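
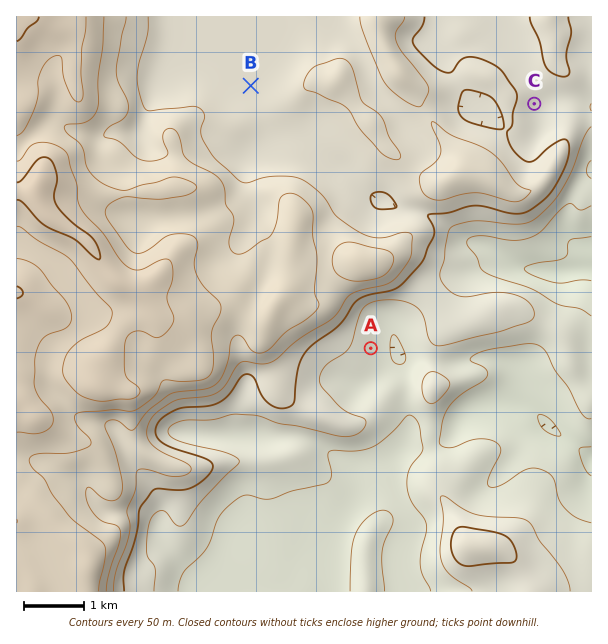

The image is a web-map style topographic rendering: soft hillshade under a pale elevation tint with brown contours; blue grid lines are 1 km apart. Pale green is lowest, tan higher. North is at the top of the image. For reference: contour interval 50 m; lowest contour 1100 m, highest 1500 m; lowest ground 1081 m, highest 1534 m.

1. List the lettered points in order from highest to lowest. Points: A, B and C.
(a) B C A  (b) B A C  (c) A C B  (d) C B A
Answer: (a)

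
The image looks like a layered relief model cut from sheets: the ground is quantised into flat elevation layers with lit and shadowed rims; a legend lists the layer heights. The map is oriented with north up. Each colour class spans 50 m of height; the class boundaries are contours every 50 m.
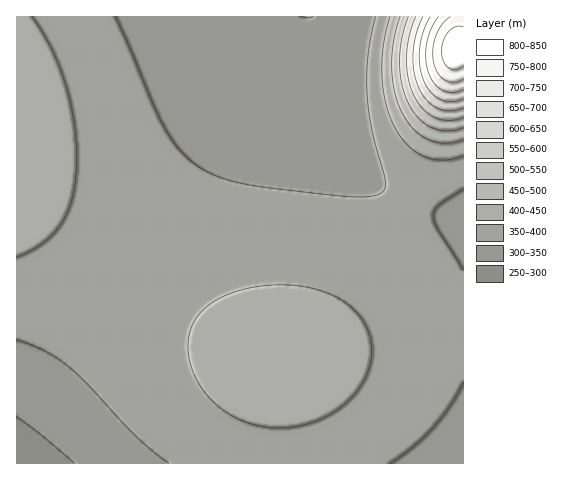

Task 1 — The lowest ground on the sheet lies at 270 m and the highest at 840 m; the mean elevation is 380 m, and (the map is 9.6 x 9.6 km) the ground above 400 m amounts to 19.5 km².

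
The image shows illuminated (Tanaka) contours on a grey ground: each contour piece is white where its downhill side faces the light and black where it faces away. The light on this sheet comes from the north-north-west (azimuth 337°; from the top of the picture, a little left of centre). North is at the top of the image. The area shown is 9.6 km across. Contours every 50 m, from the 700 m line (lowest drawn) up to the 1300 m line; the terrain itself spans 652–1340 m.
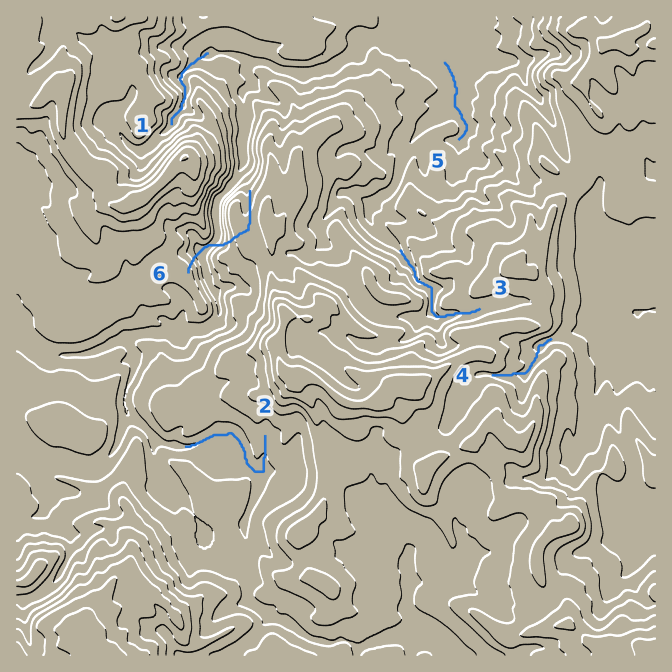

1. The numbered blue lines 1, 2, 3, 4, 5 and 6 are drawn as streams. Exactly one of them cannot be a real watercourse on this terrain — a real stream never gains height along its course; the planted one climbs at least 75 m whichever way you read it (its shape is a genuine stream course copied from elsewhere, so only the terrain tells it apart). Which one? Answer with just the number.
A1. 6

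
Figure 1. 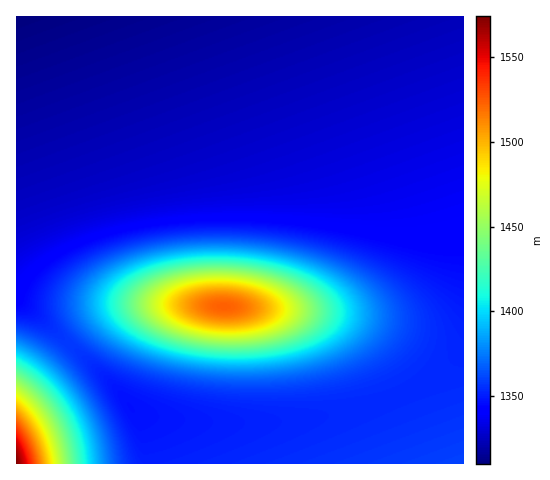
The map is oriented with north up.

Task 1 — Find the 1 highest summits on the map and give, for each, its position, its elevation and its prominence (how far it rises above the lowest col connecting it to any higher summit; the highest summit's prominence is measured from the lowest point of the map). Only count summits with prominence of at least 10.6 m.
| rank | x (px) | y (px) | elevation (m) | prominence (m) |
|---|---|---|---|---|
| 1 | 223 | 306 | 1523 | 166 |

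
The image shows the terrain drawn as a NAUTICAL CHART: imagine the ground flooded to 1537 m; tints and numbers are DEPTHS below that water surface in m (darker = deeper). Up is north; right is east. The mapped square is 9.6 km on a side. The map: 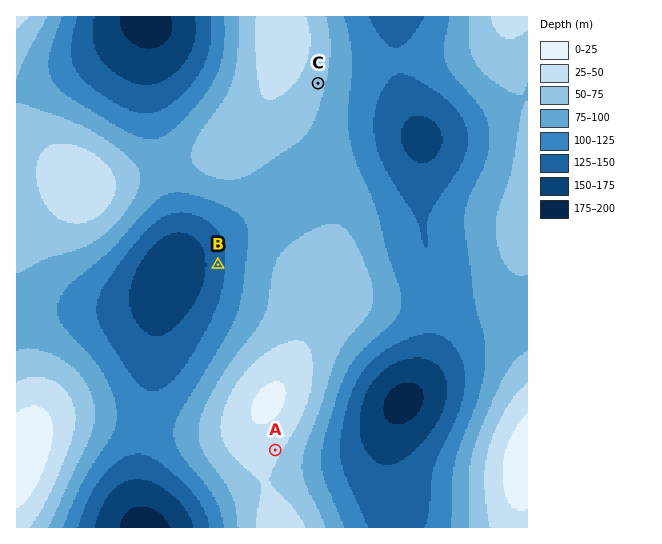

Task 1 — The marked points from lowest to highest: B C A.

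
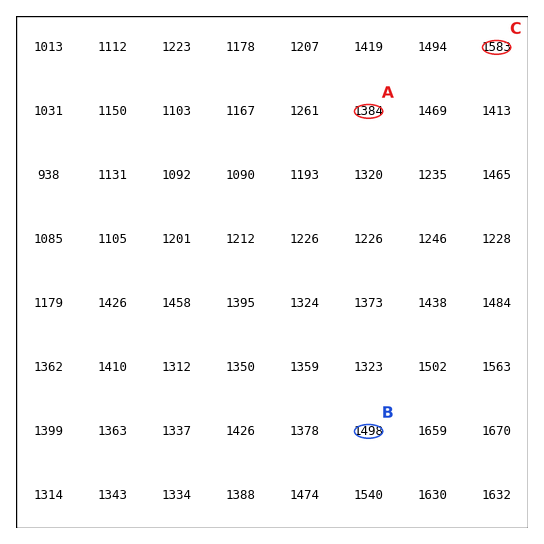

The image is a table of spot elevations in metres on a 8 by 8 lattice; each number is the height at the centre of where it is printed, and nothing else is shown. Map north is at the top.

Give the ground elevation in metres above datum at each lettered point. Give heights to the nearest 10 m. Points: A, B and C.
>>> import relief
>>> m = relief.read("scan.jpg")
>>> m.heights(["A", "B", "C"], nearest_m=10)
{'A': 1380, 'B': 1500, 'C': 1580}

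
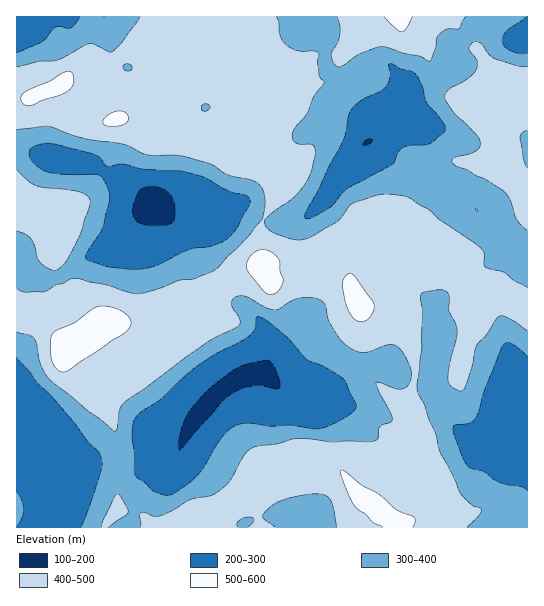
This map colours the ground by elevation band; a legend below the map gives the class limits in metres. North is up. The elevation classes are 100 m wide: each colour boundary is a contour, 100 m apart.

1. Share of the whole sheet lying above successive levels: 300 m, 78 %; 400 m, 48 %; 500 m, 3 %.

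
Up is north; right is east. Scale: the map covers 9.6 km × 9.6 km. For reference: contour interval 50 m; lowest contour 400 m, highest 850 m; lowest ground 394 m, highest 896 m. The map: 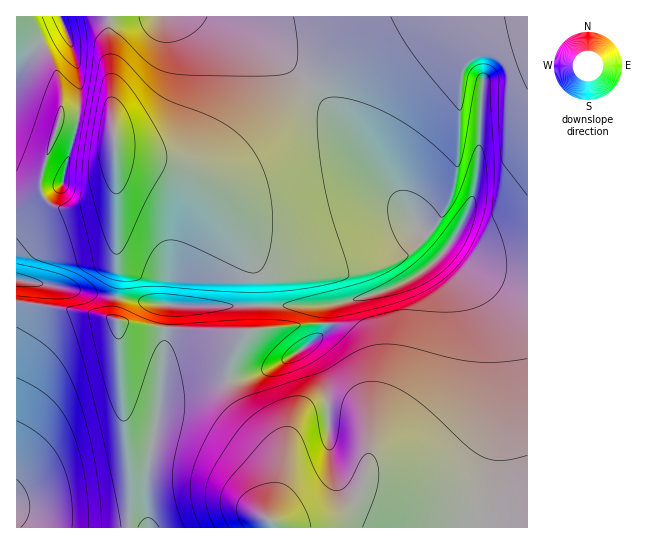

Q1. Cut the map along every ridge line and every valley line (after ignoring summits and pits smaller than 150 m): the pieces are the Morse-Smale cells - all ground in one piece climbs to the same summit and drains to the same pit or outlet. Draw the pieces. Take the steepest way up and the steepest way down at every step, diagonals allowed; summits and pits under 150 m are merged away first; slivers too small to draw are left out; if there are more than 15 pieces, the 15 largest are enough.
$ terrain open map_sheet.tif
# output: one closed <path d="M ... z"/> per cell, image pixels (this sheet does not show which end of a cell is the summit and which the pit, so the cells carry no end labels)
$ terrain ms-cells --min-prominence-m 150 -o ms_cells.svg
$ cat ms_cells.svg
<path d="M527 16l-315 1 29 12 18 12 26 20 35 36 64 81 35 51 25 22-18 18-21 14-31 12-45 10-164 0-148-25 0 248 511-1z"/><path d="M211 16l-151 1 9 21 10 33 0 47-16 65-47 32 0 64 71 14 78 12 164 0 36-8 28-9 24-12 16-12 11-13-25-22-35-51-64-81-35-36-26-20-18-12z"/><path d="M59 16l-43 1 1 198 46-32 14-58 3-18-1-36-10-33z"/>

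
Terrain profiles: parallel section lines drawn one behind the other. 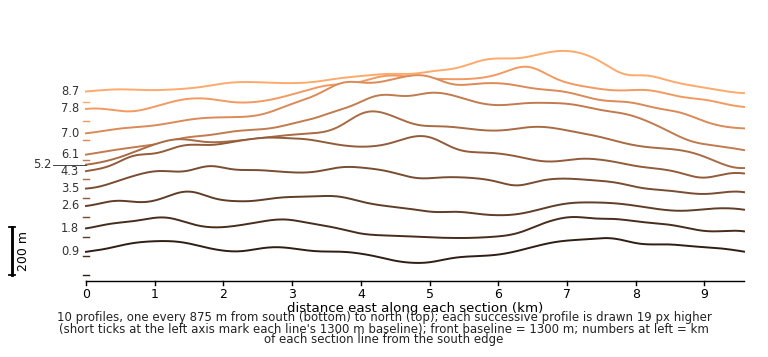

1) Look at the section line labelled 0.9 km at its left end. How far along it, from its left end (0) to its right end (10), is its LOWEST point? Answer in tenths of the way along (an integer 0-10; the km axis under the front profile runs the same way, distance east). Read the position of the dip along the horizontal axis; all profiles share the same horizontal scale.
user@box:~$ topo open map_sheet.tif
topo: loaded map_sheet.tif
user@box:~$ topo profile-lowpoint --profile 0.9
5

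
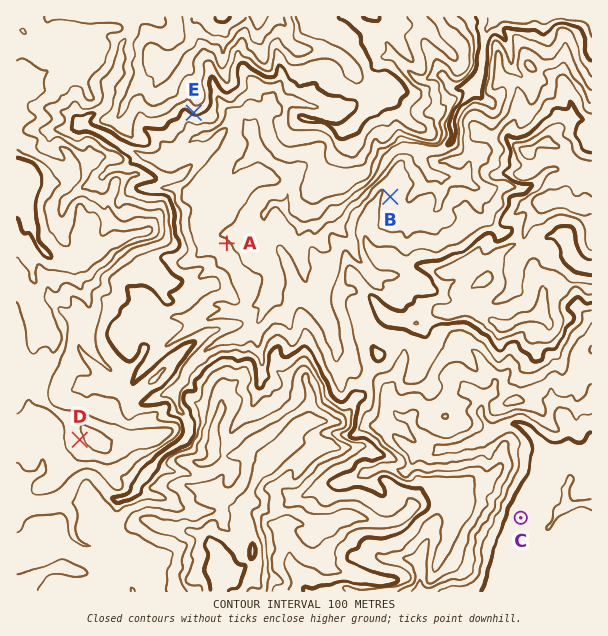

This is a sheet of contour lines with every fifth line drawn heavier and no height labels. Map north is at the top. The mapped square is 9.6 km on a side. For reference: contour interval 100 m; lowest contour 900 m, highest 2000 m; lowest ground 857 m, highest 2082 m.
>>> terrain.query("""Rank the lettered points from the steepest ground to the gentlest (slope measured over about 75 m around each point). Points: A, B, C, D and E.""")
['E', 'D', 'B', 'A', 'C']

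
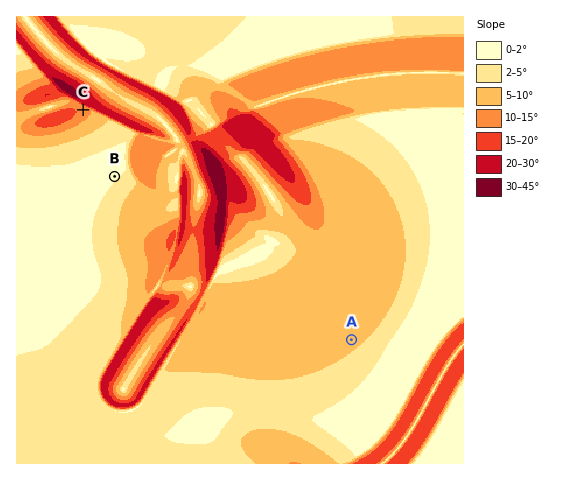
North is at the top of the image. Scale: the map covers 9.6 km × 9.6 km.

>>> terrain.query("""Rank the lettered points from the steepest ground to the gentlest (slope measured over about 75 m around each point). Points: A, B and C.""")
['C', 'A', 'B']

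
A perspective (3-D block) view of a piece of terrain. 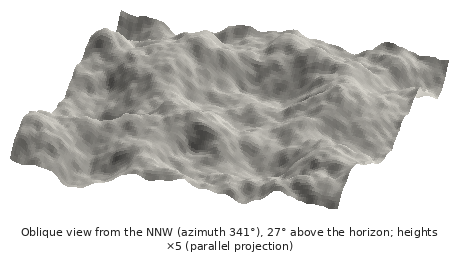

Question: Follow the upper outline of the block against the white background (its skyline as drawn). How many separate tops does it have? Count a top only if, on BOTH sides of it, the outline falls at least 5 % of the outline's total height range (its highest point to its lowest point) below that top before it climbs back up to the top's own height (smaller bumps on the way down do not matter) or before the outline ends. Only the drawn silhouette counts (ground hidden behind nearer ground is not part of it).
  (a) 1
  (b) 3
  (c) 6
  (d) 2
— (b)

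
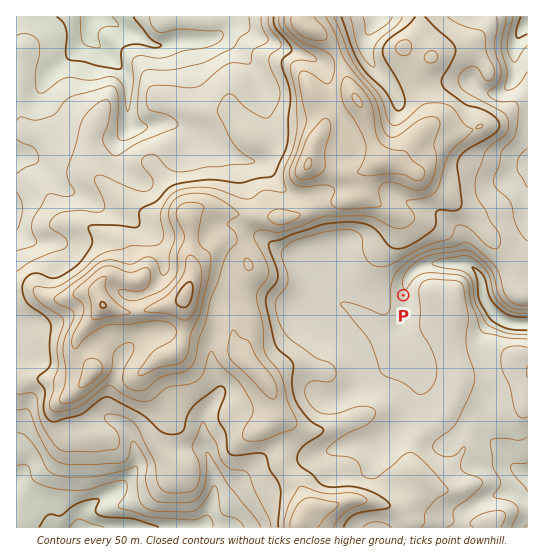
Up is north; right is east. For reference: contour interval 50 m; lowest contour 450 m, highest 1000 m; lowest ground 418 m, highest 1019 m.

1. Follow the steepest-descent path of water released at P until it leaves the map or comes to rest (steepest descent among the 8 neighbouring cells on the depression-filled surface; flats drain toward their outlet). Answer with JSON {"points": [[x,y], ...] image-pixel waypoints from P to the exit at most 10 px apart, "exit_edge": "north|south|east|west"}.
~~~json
{"points": [[403, 295], [406, 285], [411, 274], [422, 266], [433, 263], [443, 263], [454, 263], [465, 263], [475, 270], [481, 281], [483, 291], [486, 302], [494, 313], [505, 321], [515, 323], [526, 323], [527, 323]], "exit_edge": "east"}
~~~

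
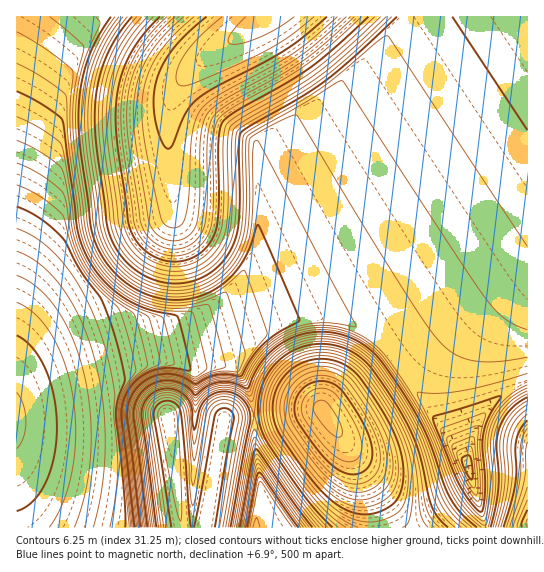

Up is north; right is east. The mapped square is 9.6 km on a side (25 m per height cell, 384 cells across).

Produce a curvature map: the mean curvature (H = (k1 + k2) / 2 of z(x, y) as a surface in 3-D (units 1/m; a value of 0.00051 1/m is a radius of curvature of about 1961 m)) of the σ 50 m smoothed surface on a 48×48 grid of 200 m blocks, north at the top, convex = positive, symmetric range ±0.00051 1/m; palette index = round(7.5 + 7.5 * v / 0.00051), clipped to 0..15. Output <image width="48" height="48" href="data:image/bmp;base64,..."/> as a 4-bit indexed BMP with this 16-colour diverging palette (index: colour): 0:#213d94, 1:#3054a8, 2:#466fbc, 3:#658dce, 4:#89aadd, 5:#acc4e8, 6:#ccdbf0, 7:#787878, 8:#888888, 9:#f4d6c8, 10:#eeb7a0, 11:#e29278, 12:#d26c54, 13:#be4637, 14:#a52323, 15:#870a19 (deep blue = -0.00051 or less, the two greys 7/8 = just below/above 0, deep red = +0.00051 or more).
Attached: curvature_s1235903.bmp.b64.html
<image width="48" height="48" href="data:image/bmp;base64,Qk32BAAAAAAAAHYAAAAoAAAAMAAAADAAAAABAAQAAAAAAIAEAAATCwAAEwsAABAAAAAAAAAAlD0hAKhUMAC8b0YAzo1lAN2qiQDoxKwA8NvMAHh4eACIiIgAyNb0AKC37gB4kuIAVGzSADdGvgAjI6UAGQqHAHd3d3d3CaqqWqqmGHJ4iIiId4iIiINZq3d3d3d2CaqqSaqoBzWIiIiIiIiIiHBoiHd3d3d2CqqqOaqpBTiIiIiIiIiIiGB4iHd3d3d0GqqrKaqpAXiIiIiIiIiIiDKIiHd3d3dzOqqrGaqqA4iIiIiIiIiIiAWIiHd3d3dxWqqrKKqpBoiIiIiIiIiIhgeIiHd3d3dwaqqrGKqpB4iIiIiImIiIghiIiHd3d3dwiqqrGKqpCIiIiIiImYiIRTeZmXd3d3dwmqqrCKqoCZiIiIiIiIiGN1WZmXd3d3dgqqqrCKqoCZmYiIiIiIhyeHOZmXd3d3dhzMy7CLu6GZmZiIiIiIg2iIVZmXd3d3dgzd3dOMzIKZmZmIiIiIVIiIc2mXd3d3dwnd3dOMzEWZmZmZiIiHJ4iIh0SHd3d3d1Ct3cJ8ygiZmZmZmIiDaIiIiIU3d3d3d3QFiDADQDmZmZmZmZhEeIiIiIh3d3d3d3djEUd2VTiZmZmZmZc3iIiIiIiHd3d3d3d3d4iIh1SZmZmZmXNoiIiIiIiHd3d3d3d4iIiIiHQ4mZmZljZ4iIiIiIiHd3d3d3d4iIiIiIdjRoh2M3eIiIiIiIiHd3d3d3dlVWeIiIiHZDM0Z4iIiIiIiIiHd3d3d1RWZlRXiIiIiHd4iIiIiIiIiIiHd3d3ZGiJmZhkZ4iIiIiIiIiIiIiIiIiHd3d2SImZmZmYRoiIiIiIiIiIiIiIiIiHd3d0iJmZmZmZhHiIiIiIiIiIiIiIiIiHd3dHiJmZmZmZl0eIiIiIiIiIiIiIiIiHd3dIiZmZmZmZmFaIiIiIiIiIiIiIiIiHd3VoiZmZmZmZmWWIiIiIiIiIiIiIiIiHd3R4iZmZmZmZmYR4iIiIiIiIiIiIiIiHd3SIiZmZmZiIiIR4iIiIiIiIiIiIiIiHd3R4iIiIiIiIiIR4iIiIiIiIiIiIiIiHd3R4iIiIiIiIiIR4iIiIiIiIiIiIiIiHd3R4iIiIiIiIiIR4iIiIiIiIiIiIiIiHd3SIiIiIiIiIiHR4iIiIiIiIiIiIiIiHd3SIiIiIiIiIiHR4iIiIiIiIiIiIiIiHd3SIiIiIiIiIiHR4iIiIiIiIiIiIiIiHd3SIiIiIiIiIiGR4iIiIiIiIiIiIiIiHd3SIiIiIiIiIh1NniIiIiIiIiIiIiIiHd3SIiIiIiIiHdndFeIiIiIiIiIiIiIiHd3SIiIiIiIiHeIiGRniIiIiIiIiIiIiHd3R4iIiIiIiIiIiIdVeIiIiIiIiIiIiHd3VoiIiIiIiIiIiIiGR3iIiIiIiIiIiHd3ZYiIiIiIiIiIiIiIdGeIiIiIiIiIiHd3dIiIiIiIiIiIiIiIh1Z4iIiIiIiIiHd3dXiIiIiIiIiIiIiIiHVniIiIiIiIiHd3d0iIiIiIiIiIiIiIiIhWeIiIiIiIiHd3h1aIiIiIiIiIiIiIiIiFZ4iIiIiIiHd3iHR4iIiIiIiIiIiIiIiHVniIiIiIiHd4iHZIiIiIiIiIiIiIiIiIdWeIiIiIiA=="/>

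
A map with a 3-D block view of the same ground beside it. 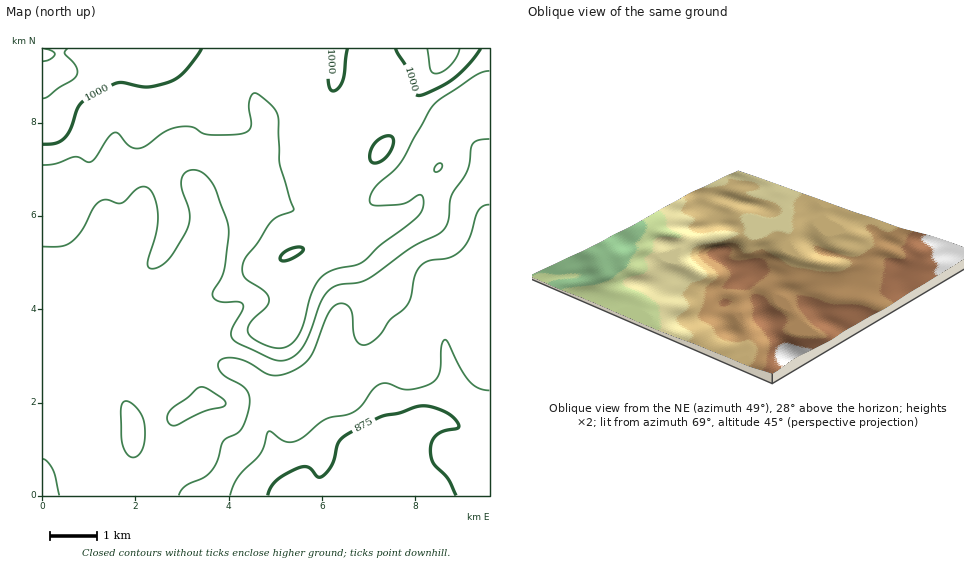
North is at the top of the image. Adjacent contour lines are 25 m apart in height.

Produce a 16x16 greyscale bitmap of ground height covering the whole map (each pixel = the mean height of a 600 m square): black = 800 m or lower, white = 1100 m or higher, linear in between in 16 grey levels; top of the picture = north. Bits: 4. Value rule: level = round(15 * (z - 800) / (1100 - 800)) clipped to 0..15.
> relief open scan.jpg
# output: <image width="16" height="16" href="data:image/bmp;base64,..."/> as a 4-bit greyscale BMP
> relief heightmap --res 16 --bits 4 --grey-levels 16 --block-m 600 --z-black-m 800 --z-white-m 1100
<image width="16" height="16" href="data:image/bmp;base64,Qk32AAAAAAAAAHYAAAAoAAAAEAAAABAAAAABAAQAAAAAAIAAAAATCwAAEwsAABAAAAAAAAAAAAAAABEREQAiIiIAMzMzAERERABVVVUAZmZmAHd3dwCIiIgAmZmZAKqqqgC7u7sAzMzMAN3d3QDu7u4A////AGd3dlREMzREZ3d3ZVRDM0RneHd2VUQzRGd3eHZmVURFd3d3ZnZmZlV3d3d4l2ZmVXd3d3iYZmZVd3d3iZmHdlV3d3d5qpmHZYd3h3iZmZh2iHeHiJmZmYeIiIeImZqYh6mZiJmZmqiIupmZmZqZmYi7qqmZmqmamLuqqpmqqau6"/>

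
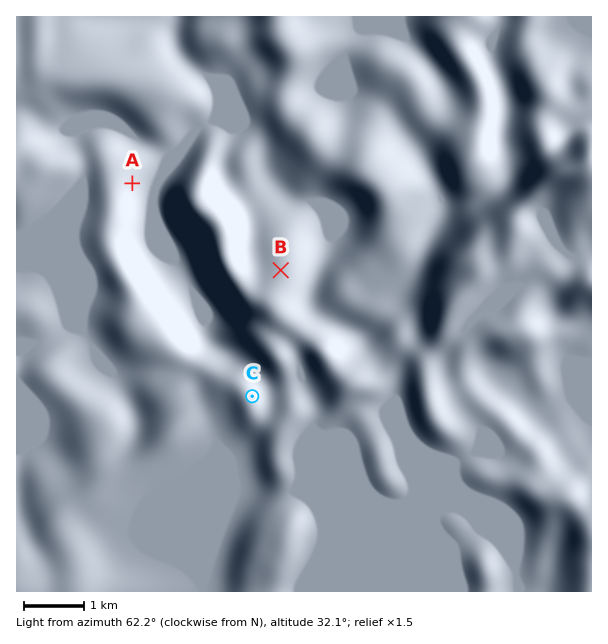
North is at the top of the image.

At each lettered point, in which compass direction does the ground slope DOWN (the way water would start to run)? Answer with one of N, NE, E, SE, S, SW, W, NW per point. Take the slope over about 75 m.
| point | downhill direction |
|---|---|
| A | E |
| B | NE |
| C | NE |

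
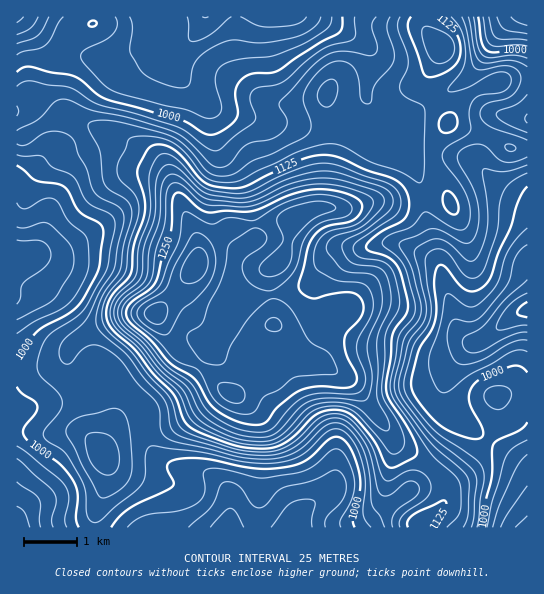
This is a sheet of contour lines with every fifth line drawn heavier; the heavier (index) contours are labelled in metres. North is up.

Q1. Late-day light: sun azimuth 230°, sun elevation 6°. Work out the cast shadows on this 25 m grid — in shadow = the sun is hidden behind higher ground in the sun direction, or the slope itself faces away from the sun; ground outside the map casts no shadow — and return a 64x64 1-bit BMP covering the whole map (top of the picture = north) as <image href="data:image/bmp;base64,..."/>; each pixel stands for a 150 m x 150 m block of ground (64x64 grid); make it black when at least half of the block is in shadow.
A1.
<image width="64" height="64" href="data:image/bmp;base64,Qk0+AgAAAAAAAD4AAAAoAAAAQAAAAEAAAAABAAEAAAAAAAACAAATCwAAEwsAAAIAAAAAAAAA////AAAAAAAAAAAAAAAAcAAAAAAAAAD4AAAAAAAAAPgAAAAAAAAB/AAAAAAAAAH8AAAAAAAAAf4AAAAAAAAB/gAAAAAAAAP+AAAAAAAAD/4AAAAAAAAf/AAAAAAAAH/wAAAAAAAA/+AAAAAAAAH/wAAAAAAAA/+AAAAAAAAD/4AAAAAAAAf/AAAAAAAAD/8AAAAAAAAP/wAAAAAAAB//gAAAAAAAP/+AAAAAAAB//8AAAAAAAH//wAAAAAAAP//gAAAAAAAP/+AAAAAAAAP/8QAAAAAAAf+BAAAAAAAAPwAAAAAAAAB/AAAAAAAAH/8AAAAAAAAf/gAAAAAAAA/+AAAAAAAAD/4AAAAAgAB//gAAAAHAGP/8AAAAAcAc//wAAAABwAwf/AAAAAGAAAD4AAAAAAAAAAAAAAABAAAAAGAAAAO4AAAA8AAAB/4A8YDwAAAH/g//wfAAAA//H//B8AAAD/+f/+PgAAAP/4f/4+AAAB//g//jwAAAH/8B/+AAAAA//wB/4AAAAH//AB/AAwAB//8AAYAPAA///gAAAD8AP//8AAAAcQD///AAAAAAAf//wAAAAAAB//8AAAAAAAH/+AAAAAAAAHgAAAAAAAYAAAAAAAAAfwAAAAAAAAD/AAAAAAAAAf8AAAAAAAAD/wAAAAAAAAf/AAAAAAAAD/8AAAAAAAAP/w=="/>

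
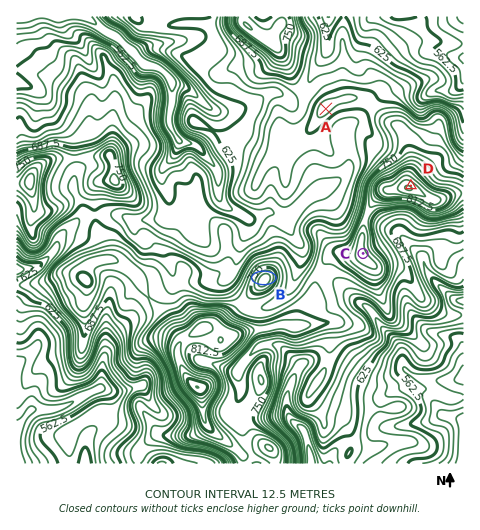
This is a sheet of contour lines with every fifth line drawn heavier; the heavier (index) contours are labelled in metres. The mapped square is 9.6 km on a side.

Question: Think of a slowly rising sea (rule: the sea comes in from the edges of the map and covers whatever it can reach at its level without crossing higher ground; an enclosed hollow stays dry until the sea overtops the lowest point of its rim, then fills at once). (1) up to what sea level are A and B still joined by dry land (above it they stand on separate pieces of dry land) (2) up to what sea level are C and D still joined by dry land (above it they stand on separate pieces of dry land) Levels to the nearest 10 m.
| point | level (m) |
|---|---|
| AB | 690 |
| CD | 770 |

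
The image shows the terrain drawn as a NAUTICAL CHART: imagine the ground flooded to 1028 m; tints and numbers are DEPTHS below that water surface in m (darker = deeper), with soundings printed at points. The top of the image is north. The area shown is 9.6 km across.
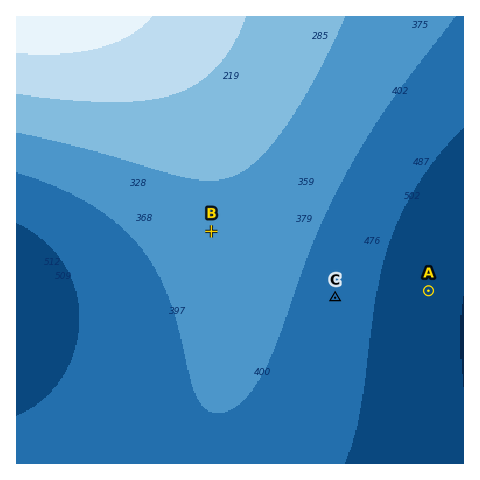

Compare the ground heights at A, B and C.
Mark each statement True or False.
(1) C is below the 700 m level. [True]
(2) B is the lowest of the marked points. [False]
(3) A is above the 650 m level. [False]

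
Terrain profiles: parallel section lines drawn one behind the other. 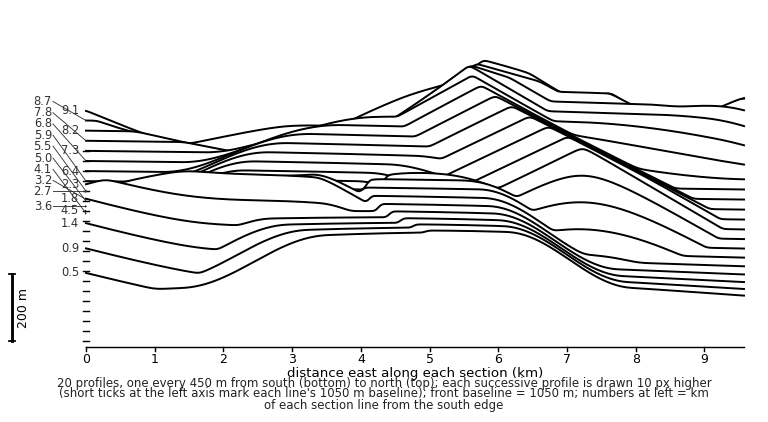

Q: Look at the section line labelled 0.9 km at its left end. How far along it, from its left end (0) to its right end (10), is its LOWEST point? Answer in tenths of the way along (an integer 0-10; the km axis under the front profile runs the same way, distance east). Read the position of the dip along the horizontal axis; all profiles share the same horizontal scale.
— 10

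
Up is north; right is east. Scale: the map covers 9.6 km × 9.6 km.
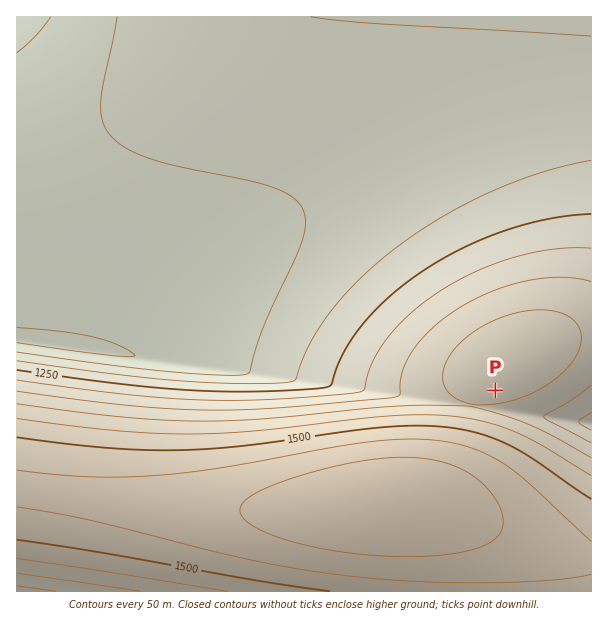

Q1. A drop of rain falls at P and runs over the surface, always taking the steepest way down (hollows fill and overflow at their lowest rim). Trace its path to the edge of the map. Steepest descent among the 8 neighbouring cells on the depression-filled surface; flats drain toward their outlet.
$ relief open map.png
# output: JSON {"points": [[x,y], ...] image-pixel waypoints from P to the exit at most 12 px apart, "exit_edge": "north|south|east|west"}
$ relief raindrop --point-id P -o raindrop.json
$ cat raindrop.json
{"points": [[495, 390], [495, 402], [501, 410], [513, 411], [525, 413], [537, 416], [549, 417], [561, 419], [573, 420], [585, 422], [591, 423]], "exit_edge": "east"}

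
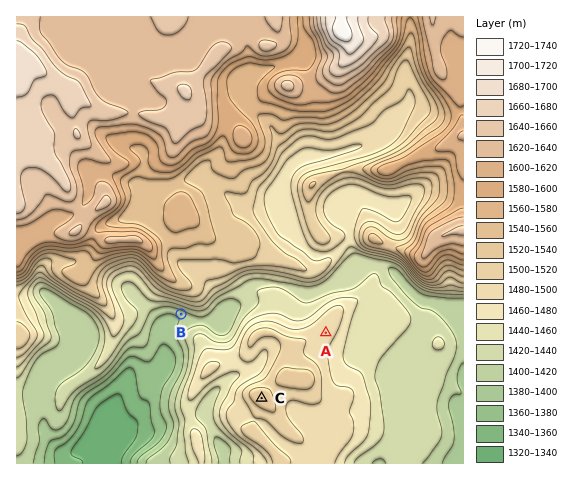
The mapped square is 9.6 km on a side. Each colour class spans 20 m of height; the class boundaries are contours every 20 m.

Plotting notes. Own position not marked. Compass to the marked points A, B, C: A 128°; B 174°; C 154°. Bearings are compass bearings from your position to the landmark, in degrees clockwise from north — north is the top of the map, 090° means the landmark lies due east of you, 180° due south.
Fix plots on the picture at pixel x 170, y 211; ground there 1570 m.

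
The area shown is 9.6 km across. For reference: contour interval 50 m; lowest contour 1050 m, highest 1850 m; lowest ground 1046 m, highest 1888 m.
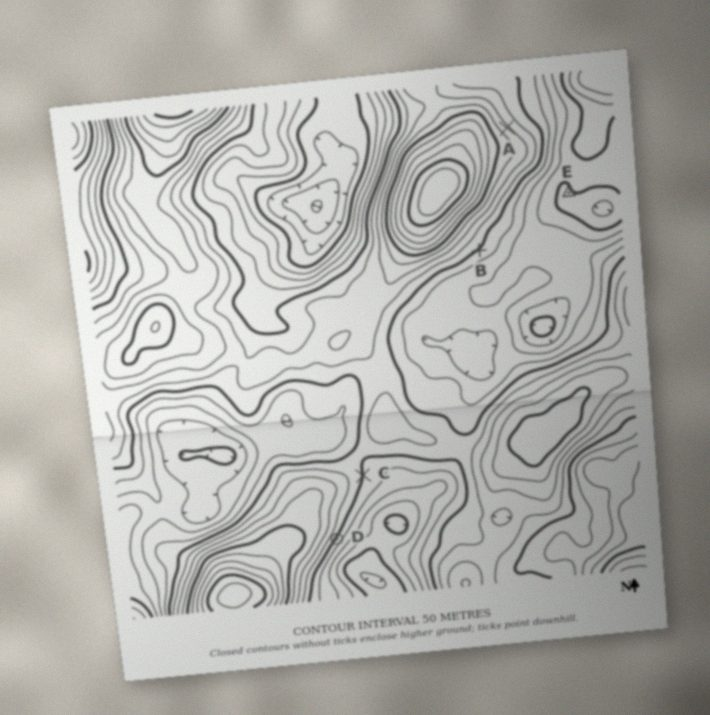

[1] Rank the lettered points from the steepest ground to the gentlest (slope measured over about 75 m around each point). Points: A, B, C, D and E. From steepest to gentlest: D A B C E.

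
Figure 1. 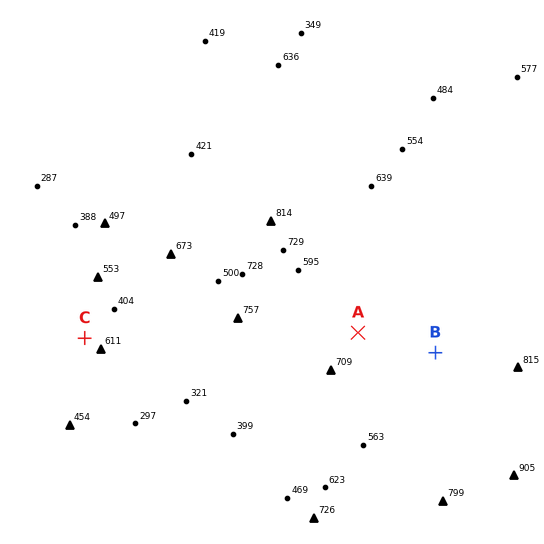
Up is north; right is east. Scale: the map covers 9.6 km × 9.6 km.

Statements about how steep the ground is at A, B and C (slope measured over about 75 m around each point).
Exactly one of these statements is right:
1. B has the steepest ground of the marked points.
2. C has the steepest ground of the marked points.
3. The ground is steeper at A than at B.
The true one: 2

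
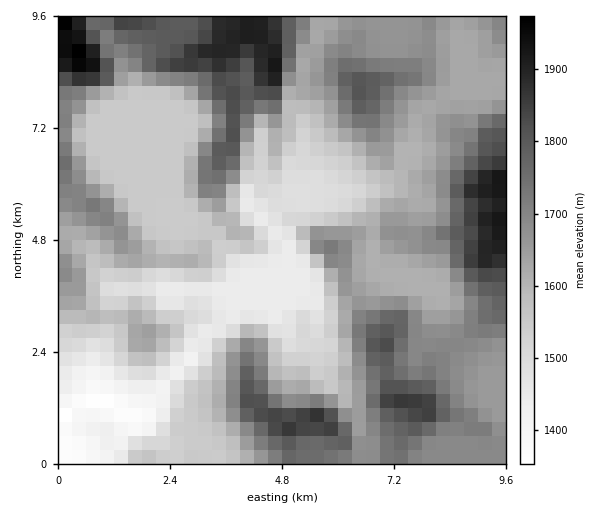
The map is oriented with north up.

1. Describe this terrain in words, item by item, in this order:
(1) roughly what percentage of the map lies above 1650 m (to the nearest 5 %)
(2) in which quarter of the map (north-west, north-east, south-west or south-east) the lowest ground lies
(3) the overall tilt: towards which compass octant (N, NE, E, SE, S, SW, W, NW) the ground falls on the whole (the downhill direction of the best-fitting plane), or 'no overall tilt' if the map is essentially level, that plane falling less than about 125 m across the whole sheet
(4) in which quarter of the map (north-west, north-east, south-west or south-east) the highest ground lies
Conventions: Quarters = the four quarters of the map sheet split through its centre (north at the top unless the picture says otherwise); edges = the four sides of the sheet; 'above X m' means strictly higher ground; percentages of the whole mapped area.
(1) About 45 % of the map lies above 1650 m.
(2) Look to the south-west quarter for the lowest ground.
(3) The general tilt is down to the south-west (the land rises towards the north-east).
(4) Look to the north-west quarter for the highest ground.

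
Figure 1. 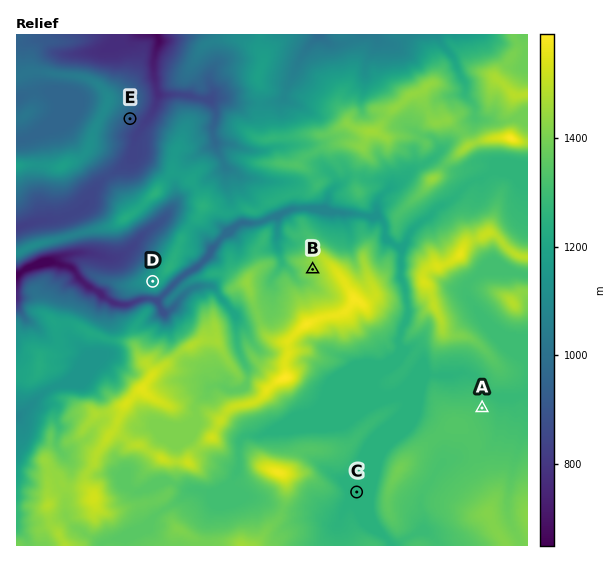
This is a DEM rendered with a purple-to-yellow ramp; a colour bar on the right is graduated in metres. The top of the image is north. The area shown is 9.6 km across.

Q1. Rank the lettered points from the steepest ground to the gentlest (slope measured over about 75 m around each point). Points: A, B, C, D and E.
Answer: E D B A C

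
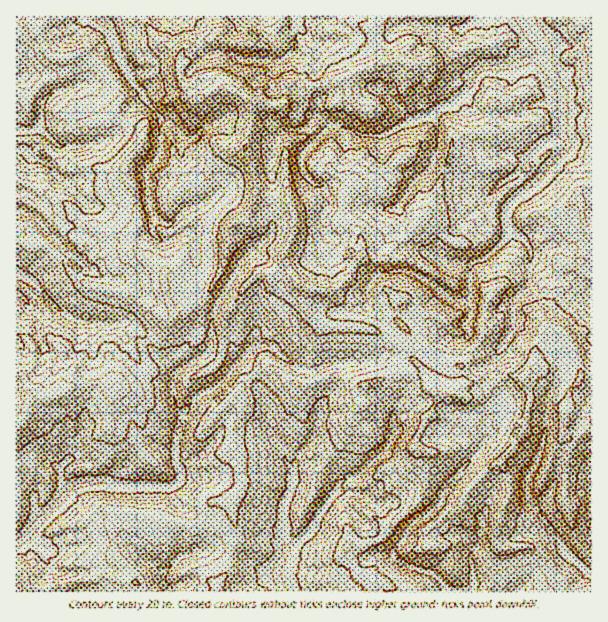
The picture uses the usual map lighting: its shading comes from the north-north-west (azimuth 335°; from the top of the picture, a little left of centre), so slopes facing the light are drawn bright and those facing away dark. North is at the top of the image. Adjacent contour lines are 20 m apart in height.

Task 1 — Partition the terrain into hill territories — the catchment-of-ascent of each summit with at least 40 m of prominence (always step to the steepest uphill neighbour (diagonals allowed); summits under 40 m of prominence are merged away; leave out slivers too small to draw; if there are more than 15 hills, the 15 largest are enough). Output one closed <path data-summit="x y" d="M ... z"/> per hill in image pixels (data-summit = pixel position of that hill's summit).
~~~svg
<path data-summit="245 147" d="M591 16l-63 0 1 10 13 19 1 13-36 9-24 1-8 7-6 15-16 14-12 4-12 8-22 6-21 12-26 0-9-6-7 0-12-4-24 22-6 7-1 11 6 13 5 5 9 4 7 8 0 13-4 6 0 12 2 8 11 9-1 13 8 7 30 14-7 14 1 13-3 4-41 7-22 19 5 23-5 12-8-2-24-20-17-1 3-12-2-28-30-15 12-18 4-9 31-29 1-9-4-7 0-12 3-8 1-18-2-12 2-7 0-9 6-15 12-9 13 2 15-16 0-16-5-8 0-10 3-8 0-22-4-9 9 2 18-1 5-6 0-7-15-10-18 1-12-1-3-3-280 1 0 276 3 0 5-12 3-3 36 35 14 7 13 4 42 0 12 11 4 10 16 13 10 11 0 29 4 12 4 4-7 24-1 12-10 0-23-14-6 2-3 3-2 20-10 16-1 9-9 0-6-4-14 2-2-20-10-4-10 0-8 9-9-5-9 10-2 11-5 9-8-8-11-1 1 107 575-1 0-106-7-5-22-4-7 3-15 28 0 6 9 12-2 4-17 1-34 14-18 2-8 7-9-18-18 1-7-2-11-18 14-15 2-7 16-23 16-13 8-12 4-8 1-16 12-20 0-6-9-13 3-9-1-12 22-36 0-26 15-16 1-23 9 3 13 10 21 3 17 12 2-1z"/><path data-summit="524 378" d="M533 260l-4 4 0 20-15 16 0 26-22 36 1 12-3 9 9 13 0 6-12 20-1 16-4 8-8 12-16 13-16 23-2 7-14 15 11 18 7 2 18-1 9 18 8-7 18-2 34-14 17-1 2-4-9-12 0-6 16-29 22 0 13 5 0-193-19-13-21-3z"/><path data-summit="27 413" d="M27 278l-3 3-5 12-3 1 0 189 11 3 8 8 5-9 2-11 9-10 9 5 8-9 10 0 10 4 2 20 14-2 6 4 9 0 1-9 8-12 2-18 2-6 3-3 6-2 23 14 11-1 0-11 7-22-8-18 1-26-5-7-22-20-4-10-12-11-42 0-13-4-14-7z"/><path data-summit="410 63" d="M527 16l-230 0 2 3 12 1 18-1 15 10 0 7-5 6-26 0 3 8 0 22-3 8 0 10 5 8 0 16 12 10 14 4 7 0 9 6 14 2 12-2 21-12 22-6 9-7 15-5 9-7 7-7 6-15 5-5 8-3 19 0 37-10-2-12-12-16z"/><path data-summit="296 228" d="M318 115l-3 0-7 11-5 4-13-2-12 9-6 15 0 9-2 7 2 12-1 18-3 8 0 12 4 7-1 9-31 29-4 9-12 18 30 15 2 28-3 12 11-1 9 4 26 20 5-2 3-10-5-23 22-19 41-7 3-4-1-13 7-14-30-14-8-7 1-13-11-9-2-8 0-12 4-6 0-13-7-8-9-4-10-12 0-17 29-28z"/>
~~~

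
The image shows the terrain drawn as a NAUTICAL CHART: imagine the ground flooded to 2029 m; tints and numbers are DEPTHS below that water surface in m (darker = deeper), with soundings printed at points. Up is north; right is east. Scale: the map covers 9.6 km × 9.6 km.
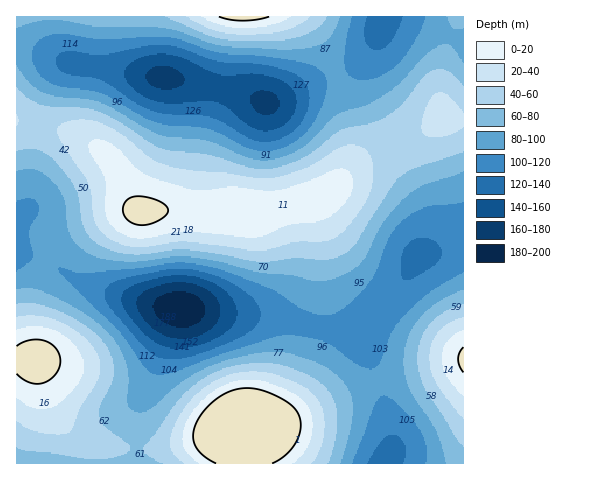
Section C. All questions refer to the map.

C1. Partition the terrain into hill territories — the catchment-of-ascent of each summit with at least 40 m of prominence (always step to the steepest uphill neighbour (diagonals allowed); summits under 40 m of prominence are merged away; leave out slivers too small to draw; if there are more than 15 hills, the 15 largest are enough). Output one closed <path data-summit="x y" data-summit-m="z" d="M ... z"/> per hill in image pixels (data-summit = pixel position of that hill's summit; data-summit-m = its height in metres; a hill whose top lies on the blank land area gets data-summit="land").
<path data-summit="land" d="M463 16l-79 0-11 30-17 19-85 37-6 0-27-10-60-13-105-15-35-13-21-3-1 205 26 6 28 17 25 12 56 16 59 8 60 4 45 12 35 5 14 0 10-15 24-28 20-34 12-3 34-2z"/><path data-summit="land" d="M188 309l-11 2-23 64-14 29-3 15 0 45 247 0 2-2 6-13 0-15-10-41-17-47-2-13-13 0-35-5-45-12-47-2z"/><path data-summit="land" d="M24 254l-8 1 0 208 120 1 4-60 14-29 17-52 7-14-37-7-46-14-25-12-28-17z"/><path data-summit="land" d="M383 16l-366 0-1 31 22 4 35 13 105 15 60 13 27 10 6 0 85-37 17-19z"/><path data-summit="land" d="M463 252l-33 1-12 3-20 34-24 28-10 16 1 12 15 39 12 49 0 15-7 15 79-1z"/>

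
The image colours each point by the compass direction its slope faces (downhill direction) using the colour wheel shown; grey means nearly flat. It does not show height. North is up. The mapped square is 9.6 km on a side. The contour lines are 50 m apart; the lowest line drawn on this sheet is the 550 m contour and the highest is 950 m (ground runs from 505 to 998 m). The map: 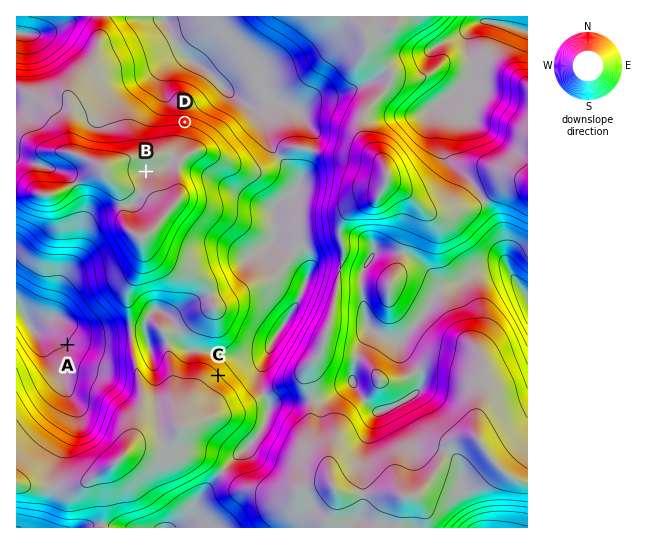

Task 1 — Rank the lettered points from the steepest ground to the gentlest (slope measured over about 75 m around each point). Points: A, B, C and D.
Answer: D C A B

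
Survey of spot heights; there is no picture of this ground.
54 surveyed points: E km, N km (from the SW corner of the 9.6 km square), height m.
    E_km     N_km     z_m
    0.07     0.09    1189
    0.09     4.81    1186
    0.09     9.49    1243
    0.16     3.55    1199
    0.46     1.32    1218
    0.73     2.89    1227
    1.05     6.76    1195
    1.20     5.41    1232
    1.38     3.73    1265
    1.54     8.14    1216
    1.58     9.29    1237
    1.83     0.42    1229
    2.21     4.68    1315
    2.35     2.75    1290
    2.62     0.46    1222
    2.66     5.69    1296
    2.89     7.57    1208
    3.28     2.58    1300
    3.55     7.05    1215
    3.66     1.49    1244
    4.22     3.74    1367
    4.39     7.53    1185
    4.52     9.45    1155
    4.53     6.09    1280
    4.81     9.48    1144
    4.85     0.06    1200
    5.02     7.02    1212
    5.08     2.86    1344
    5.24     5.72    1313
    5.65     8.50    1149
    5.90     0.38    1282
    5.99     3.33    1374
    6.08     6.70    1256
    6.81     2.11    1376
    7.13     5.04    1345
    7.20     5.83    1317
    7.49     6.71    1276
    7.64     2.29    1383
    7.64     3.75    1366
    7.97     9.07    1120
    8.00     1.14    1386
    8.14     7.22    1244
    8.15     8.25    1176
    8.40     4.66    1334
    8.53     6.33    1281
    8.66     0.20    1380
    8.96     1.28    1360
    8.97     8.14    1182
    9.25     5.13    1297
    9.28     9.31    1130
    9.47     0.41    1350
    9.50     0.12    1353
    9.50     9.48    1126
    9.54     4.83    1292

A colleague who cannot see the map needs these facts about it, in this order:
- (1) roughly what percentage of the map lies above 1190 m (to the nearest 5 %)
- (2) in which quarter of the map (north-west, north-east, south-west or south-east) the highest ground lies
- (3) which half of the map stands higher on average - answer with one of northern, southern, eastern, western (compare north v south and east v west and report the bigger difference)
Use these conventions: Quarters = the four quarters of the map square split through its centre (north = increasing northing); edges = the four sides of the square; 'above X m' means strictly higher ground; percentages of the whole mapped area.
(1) Roughly 85 % of the ground is higher than 1190 m.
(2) The highest ground is in the south-east quarter.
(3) The southern half stands higher on average than the northern half.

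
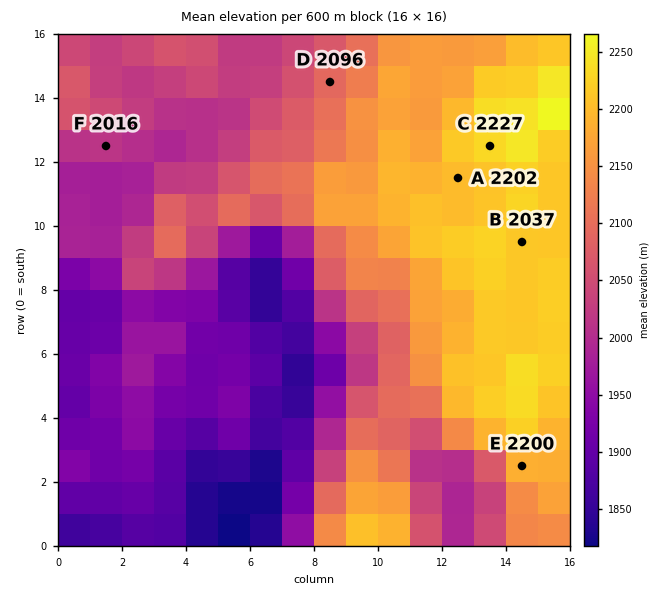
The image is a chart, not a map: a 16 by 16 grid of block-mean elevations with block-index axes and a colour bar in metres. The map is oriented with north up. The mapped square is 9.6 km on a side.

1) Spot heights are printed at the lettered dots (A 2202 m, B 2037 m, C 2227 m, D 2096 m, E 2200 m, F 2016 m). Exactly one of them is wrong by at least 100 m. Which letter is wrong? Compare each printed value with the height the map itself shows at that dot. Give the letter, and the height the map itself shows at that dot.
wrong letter B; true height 2212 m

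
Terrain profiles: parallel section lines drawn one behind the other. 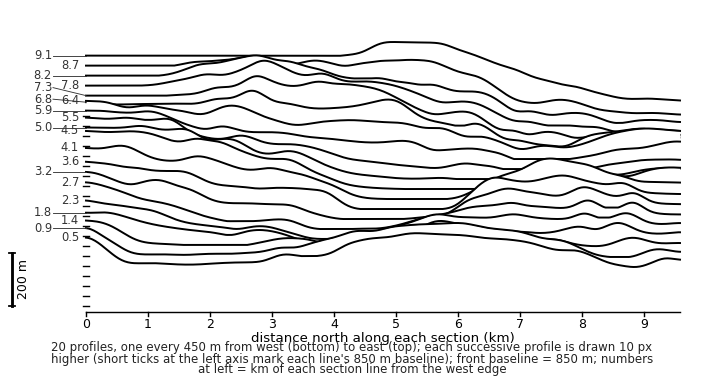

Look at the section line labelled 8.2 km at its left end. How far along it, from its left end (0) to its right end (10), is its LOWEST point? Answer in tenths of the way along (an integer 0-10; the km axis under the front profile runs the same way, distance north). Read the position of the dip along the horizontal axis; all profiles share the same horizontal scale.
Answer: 9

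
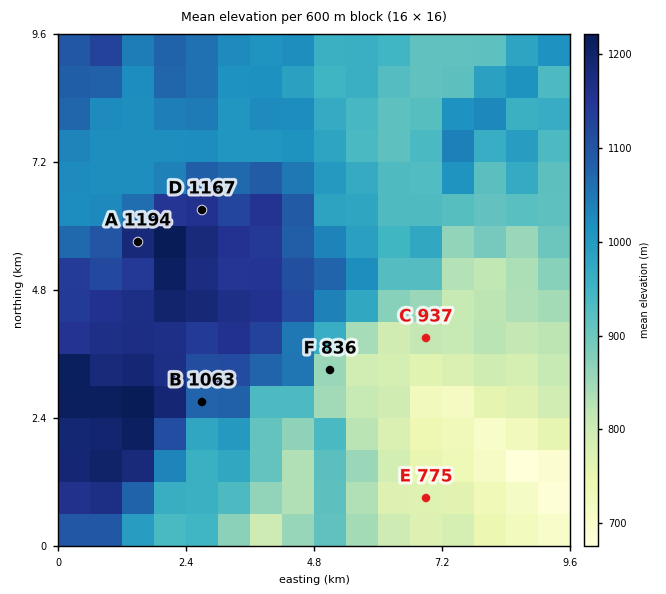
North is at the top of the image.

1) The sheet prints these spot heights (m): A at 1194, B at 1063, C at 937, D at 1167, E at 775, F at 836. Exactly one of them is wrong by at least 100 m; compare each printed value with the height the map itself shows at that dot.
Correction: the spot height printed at C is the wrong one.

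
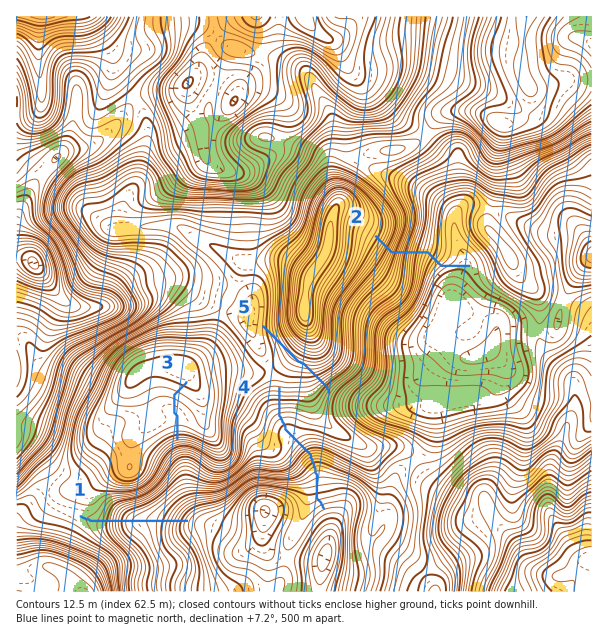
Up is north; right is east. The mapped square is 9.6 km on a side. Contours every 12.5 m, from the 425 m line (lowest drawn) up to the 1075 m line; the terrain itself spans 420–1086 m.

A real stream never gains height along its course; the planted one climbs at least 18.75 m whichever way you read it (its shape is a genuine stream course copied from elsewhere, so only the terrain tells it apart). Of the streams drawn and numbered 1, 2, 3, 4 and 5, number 5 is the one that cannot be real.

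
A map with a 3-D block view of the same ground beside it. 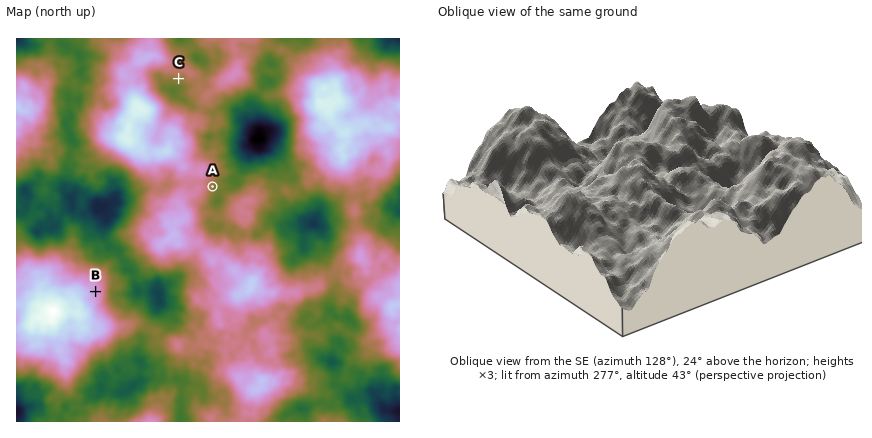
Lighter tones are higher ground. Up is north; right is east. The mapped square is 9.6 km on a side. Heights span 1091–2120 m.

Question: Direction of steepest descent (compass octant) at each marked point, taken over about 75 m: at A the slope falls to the E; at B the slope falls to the E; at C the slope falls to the S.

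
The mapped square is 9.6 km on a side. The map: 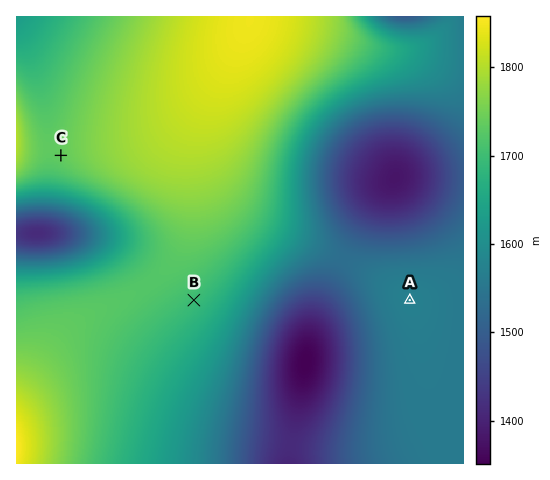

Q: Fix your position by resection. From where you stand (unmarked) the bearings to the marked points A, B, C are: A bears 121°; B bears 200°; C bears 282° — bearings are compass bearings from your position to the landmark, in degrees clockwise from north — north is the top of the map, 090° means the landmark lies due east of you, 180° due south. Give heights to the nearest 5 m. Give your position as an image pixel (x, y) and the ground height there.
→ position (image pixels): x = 233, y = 193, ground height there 1760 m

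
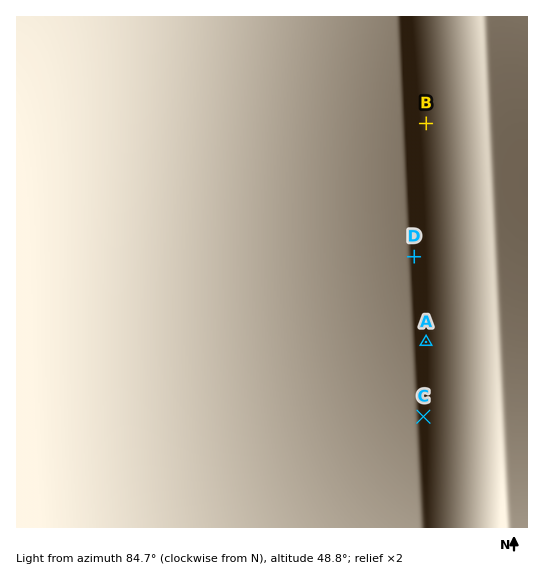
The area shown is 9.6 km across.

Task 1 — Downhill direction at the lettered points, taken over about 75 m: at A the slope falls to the W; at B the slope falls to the W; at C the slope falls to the W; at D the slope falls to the W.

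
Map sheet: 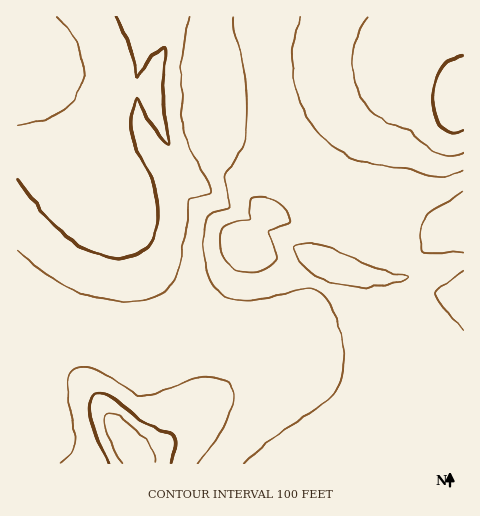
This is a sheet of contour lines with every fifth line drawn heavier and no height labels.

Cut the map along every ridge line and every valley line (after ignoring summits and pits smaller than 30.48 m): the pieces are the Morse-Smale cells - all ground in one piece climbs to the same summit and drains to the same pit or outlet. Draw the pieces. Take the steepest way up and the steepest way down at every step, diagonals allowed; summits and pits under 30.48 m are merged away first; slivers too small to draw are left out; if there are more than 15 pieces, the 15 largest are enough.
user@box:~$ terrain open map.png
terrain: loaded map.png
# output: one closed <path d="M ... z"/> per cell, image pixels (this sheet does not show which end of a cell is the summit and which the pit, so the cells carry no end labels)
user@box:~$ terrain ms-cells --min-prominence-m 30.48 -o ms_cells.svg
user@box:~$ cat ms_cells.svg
<path d="M197 16l-181 1 1 285 11 0 33 20 45 16 33 4 32-6 22-10 15-10 17-21 13-25 9-26 21-31 12-40 0-26-8-32-10-63 0-31-6 10-8 4-24 7-15 0-7-4-5-6z"/><path d="M270 212l-6 4-17 28-14 36-13 22-18 18-24 13-28 7-33 0-56-18-33-20-11 0-1 161 447 1-3-6-15-10-71-46-40-21-30-11-18-4-27 2-16 7-24 18 62-56 22-23 13-19 14-31-2-2 9-28-1-17-44 4z"/><path d="M347 217l-10 0-1 24-8 21 2 2-20 41-29 32-55 49 17-11 21-8 22-1 18 4 30 11 40 21 89 60 1-226-38-3z"/><path d="M463 16l-200 1-2 14 1 21 10 63 8 32 0 26-12 35 1 4 23 9 45-5 1-35 6-20 16-27 39-46 19-35 7 3 23 16 11 11 5 9z"/><path d="M420 53l-4 2-7 16-10 17-35 42-16 22-10 29-1 35 26 3 63 14 37 2 1-141-5-11-11-11z"/><path d="M262 16l-63 0-2 16 5 6 7 4 15 0 32-11 5-7z"/>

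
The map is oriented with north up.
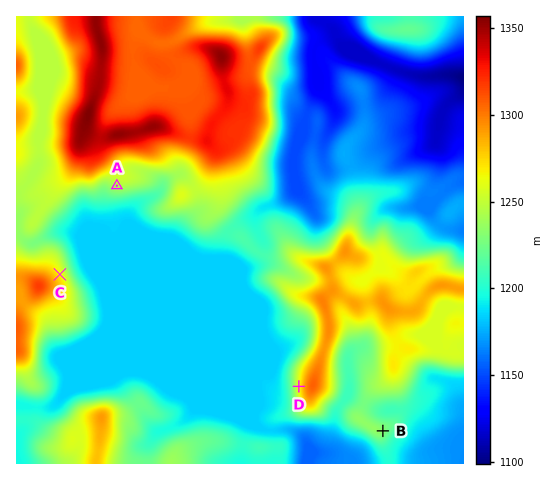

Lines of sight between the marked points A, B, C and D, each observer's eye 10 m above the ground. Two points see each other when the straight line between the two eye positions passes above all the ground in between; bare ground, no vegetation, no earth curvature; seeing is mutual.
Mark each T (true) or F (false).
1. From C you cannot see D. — F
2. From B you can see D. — F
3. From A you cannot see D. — F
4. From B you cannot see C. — T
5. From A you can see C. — T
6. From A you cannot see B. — T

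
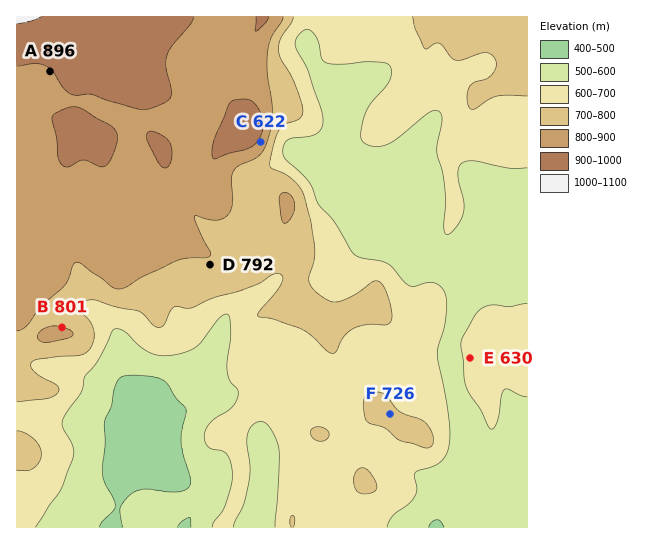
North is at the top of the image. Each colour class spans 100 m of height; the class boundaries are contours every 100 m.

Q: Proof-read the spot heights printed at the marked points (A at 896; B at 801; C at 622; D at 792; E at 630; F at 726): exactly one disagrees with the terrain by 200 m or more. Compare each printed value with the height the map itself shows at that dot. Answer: C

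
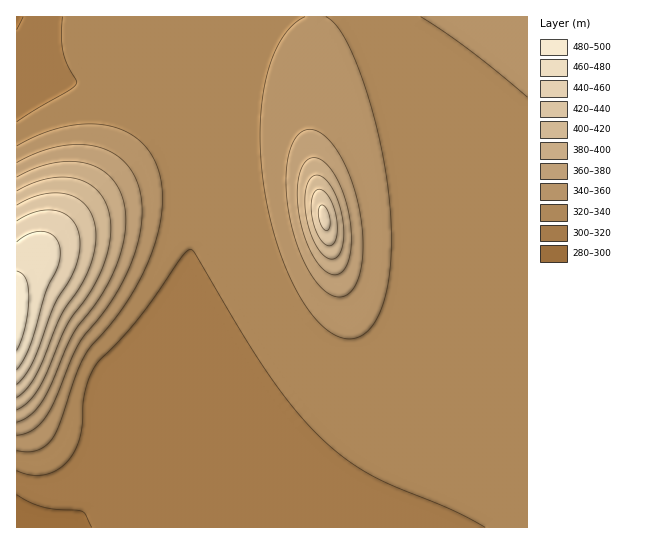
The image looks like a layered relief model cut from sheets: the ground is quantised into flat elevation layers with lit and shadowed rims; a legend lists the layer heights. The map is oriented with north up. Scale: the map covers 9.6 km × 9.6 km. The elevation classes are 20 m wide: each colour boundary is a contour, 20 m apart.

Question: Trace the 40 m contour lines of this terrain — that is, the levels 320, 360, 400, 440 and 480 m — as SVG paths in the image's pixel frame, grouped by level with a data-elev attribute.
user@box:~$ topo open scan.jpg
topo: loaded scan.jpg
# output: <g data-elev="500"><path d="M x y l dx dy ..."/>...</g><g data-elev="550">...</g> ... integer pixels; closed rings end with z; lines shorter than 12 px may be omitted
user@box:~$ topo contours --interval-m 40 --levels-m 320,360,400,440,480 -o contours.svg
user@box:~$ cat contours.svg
<g data-elev="320"><path d="M17 471l14 4 14 0 13-6 11-10 6-9 5-12 2-13 2-31 5-15 5-11 5-8 36-37 19-25 28-42 5-5 4-1 4 4 47 79 27 42 28 37 26 28 24 20 26 16 22 11 56 23 34 17"/><path d="M62 17l-1 20 2 14 4 12 9 16 1 4-7 7-53 32"/></g><g data-elev="360"><path d="M17 435l8-1 8-4 13-13 9-16 23-56 27-35 15-23 9-20 7-18 5-19 1-19-2-21-7-17-12-15-16-9-20-4-22 1-24 6-22 11"/><path d="M336 297l7-1 7-3 5-8 4-10 4-28-3-33-8-33-14-29-8-11-8-7-8-4-7 0-5 2-6 5-4 8-3 10-3 27 3 31 7 29 12 28 14 18 7 6z"/></g><g data-elev="400"><path d="M17 410l11-8 10-12 8-16 21-49 20-28 10-16 10-27 4-25-2-16-6-15-9-11-12-6-15-4-16 1-17 5-17 8"/><path d="M327 258l4 1 4-1 6-7 3-13-1-17-5-19-6-15-9-9-8-3-5 4-4 8-1 12 1 15 3 15 5 13 7 10z"/></g><g data-elev="440"><path d="M17 384l8-8 7-13 22-57 19-33 5-15 2-15-1-10-4-10-6-7-8-4-11-2-11 1-12 4-10 6"/><path d="M325 230l2 0 2-1 1-10-3-9-5-5-3 2-1 8 3 9z"/></g><g data-elev="480"><path d="M17 350l8-24 4-29-3-18-4-5-5-3"/></g>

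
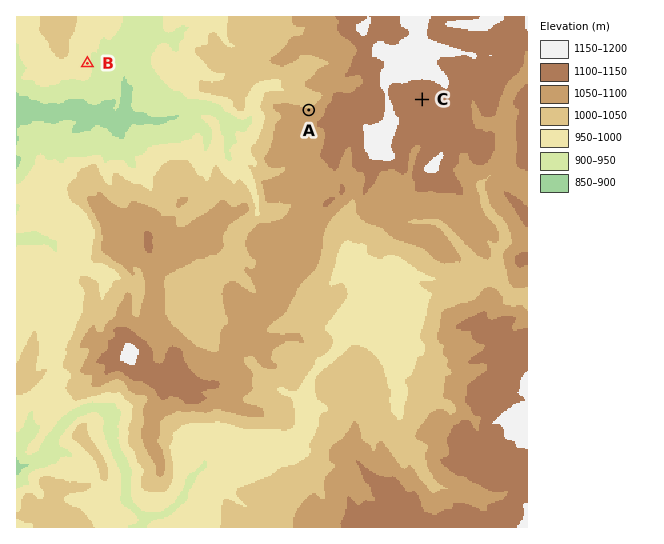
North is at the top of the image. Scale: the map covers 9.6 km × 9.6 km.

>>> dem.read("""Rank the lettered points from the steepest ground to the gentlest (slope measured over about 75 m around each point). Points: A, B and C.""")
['A', 'B', 'C']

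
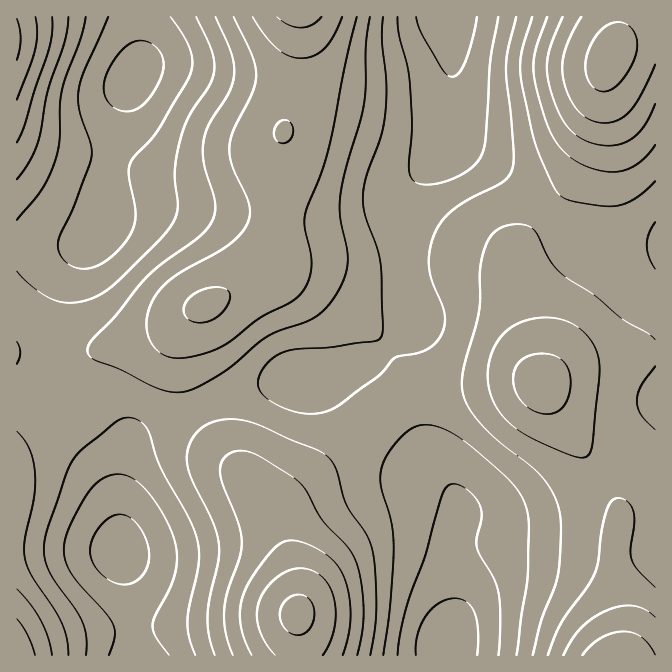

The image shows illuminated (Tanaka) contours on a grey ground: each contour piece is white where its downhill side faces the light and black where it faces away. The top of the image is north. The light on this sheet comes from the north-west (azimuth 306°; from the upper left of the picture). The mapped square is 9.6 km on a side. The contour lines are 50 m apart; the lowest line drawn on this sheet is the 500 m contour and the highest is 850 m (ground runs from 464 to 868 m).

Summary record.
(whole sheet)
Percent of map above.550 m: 86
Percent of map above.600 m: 68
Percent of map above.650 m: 43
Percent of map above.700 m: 23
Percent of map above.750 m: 9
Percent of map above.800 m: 4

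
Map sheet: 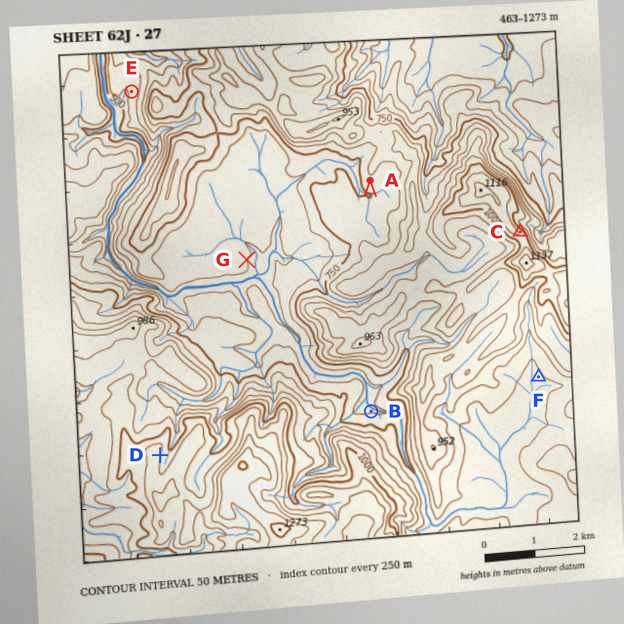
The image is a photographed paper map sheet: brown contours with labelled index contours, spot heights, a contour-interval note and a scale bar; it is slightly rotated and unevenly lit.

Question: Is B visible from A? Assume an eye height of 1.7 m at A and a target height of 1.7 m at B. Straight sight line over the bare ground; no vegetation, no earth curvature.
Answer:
no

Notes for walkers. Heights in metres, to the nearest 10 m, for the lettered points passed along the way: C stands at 1030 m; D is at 1050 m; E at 570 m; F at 790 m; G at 650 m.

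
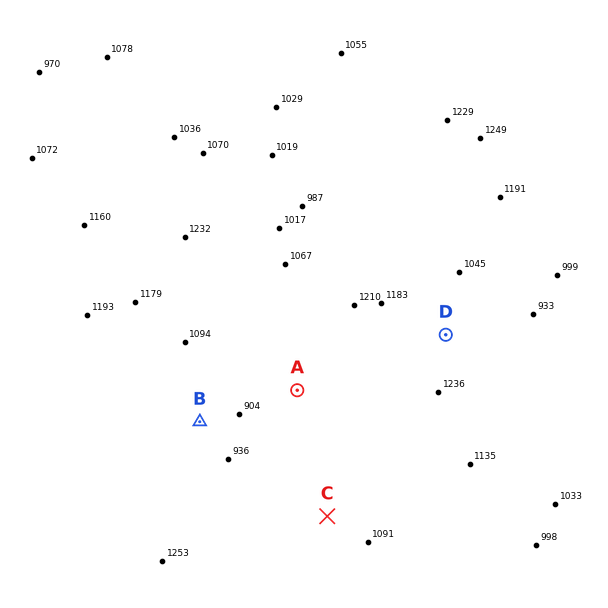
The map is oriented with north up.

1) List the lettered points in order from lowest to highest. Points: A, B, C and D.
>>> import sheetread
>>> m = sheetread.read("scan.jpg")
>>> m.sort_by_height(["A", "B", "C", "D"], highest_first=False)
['B', 'A', 'C', 'D']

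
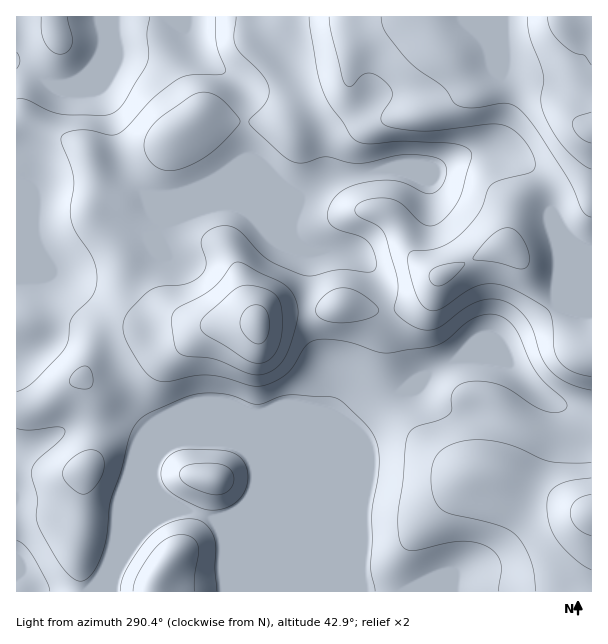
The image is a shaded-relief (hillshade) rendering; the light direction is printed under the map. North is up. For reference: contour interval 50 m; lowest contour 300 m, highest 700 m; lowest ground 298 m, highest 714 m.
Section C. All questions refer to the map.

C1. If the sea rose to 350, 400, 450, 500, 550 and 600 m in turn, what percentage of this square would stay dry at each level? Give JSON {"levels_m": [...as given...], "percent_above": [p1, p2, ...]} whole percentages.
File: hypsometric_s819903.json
{"levels_m": [350, 400, 450, 500, 550, 600], "percent_above": [96, 76, 47, 28, 17, 7]}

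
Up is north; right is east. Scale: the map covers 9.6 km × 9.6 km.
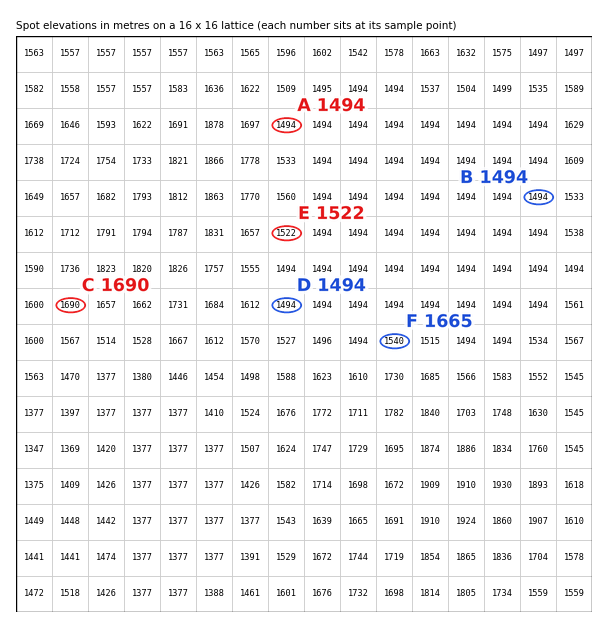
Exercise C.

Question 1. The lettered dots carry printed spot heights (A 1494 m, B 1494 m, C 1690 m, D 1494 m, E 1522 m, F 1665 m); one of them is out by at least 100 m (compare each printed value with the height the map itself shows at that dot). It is F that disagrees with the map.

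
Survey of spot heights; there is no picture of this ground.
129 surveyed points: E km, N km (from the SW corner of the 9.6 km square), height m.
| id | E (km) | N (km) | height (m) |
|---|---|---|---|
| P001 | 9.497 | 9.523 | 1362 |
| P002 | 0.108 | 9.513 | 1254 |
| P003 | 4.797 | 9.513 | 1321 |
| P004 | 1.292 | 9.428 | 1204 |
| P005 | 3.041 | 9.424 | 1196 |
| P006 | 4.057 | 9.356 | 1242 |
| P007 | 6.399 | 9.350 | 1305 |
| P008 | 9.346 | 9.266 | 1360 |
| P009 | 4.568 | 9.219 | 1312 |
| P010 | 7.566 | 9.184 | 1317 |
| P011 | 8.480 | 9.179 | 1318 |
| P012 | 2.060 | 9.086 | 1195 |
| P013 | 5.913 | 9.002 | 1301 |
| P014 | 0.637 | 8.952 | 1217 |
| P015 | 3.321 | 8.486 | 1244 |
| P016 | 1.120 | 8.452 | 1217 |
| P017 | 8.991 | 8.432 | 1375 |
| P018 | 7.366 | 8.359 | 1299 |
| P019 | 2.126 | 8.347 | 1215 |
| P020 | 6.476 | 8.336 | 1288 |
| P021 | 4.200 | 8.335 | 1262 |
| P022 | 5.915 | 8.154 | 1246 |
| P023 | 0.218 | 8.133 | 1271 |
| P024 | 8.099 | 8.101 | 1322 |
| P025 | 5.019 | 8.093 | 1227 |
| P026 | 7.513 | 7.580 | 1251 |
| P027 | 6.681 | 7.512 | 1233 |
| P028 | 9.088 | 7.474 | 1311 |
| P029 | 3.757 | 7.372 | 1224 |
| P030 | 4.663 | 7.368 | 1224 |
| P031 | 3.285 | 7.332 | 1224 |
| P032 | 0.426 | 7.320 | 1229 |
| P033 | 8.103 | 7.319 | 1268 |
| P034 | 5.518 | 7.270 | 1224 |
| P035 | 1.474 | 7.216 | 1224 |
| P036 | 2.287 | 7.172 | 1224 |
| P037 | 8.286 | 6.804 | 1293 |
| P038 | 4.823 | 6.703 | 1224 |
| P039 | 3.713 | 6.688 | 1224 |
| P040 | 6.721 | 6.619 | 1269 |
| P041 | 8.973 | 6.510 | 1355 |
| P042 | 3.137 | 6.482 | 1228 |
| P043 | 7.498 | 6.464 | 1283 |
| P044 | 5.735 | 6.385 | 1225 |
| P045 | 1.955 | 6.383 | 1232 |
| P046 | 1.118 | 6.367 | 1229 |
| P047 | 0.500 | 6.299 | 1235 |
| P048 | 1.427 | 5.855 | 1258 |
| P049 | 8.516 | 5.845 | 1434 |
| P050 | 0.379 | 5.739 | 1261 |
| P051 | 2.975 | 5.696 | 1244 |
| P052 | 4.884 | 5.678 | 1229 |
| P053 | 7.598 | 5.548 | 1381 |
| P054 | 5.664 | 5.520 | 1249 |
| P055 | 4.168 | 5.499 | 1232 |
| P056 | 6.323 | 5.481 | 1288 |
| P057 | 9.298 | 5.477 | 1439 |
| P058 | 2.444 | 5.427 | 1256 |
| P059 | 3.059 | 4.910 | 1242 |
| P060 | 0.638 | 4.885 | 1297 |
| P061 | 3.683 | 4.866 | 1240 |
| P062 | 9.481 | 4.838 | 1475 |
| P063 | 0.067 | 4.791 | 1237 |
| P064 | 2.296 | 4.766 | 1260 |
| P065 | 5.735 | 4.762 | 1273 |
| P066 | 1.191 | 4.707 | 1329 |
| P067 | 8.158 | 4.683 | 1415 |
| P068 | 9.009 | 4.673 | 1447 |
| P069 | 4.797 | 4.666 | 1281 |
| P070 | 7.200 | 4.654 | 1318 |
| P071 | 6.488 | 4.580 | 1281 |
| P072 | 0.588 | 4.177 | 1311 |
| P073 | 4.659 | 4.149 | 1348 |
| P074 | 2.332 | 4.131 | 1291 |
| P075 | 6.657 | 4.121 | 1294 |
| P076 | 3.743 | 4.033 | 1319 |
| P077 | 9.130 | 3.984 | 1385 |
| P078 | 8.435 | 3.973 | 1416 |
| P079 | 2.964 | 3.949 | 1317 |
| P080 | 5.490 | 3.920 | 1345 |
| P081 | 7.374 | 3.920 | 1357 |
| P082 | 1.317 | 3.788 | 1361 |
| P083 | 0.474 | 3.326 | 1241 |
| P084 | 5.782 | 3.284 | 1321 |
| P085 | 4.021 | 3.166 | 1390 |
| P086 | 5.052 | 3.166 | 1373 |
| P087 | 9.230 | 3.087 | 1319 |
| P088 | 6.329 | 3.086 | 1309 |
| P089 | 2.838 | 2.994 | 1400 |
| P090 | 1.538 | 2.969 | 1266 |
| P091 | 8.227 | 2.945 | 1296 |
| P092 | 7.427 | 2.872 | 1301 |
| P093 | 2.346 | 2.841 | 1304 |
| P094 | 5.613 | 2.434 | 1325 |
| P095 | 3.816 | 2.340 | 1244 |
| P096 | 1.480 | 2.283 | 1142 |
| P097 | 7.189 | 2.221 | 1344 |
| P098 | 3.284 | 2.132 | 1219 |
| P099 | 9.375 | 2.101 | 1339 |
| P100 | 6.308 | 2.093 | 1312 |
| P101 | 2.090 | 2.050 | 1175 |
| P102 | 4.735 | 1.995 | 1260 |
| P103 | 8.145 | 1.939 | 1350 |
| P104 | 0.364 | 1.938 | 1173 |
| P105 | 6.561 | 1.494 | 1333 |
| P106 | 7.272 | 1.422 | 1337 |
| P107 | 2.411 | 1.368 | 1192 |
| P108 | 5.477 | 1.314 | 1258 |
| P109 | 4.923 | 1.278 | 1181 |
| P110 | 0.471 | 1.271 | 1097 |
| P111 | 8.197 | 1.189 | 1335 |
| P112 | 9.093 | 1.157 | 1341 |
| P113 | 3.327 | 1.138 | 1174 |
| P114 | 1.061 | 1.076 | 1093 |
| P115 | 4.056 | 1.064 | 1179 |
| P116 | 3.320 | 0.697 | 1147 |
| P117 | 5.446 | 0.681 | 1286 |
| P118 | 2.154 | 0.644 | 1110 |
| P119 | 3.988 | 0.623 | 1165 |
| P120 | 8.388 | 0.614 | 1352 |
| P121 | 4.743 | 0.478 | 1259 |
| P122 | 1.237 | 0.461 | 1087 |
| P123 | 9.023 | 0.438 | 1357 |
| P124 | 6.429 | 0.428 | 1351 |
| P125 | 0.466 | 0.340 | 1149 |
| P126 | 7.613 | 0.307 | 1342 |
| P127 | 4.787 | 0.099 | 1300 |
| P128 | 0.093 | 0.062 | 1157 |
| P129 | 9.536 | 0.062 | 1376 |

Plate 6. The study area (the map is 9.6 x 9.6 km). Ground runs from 1075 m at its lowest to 1485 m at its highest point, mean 1275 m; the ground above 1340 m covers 18.3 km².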